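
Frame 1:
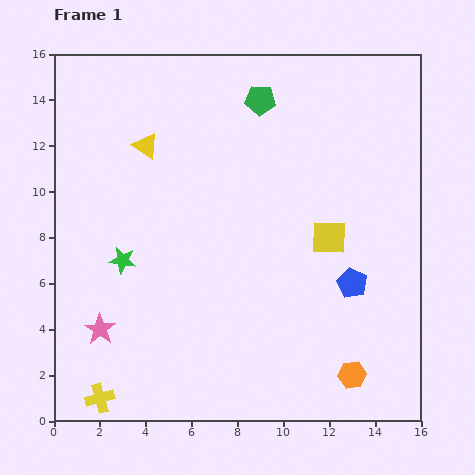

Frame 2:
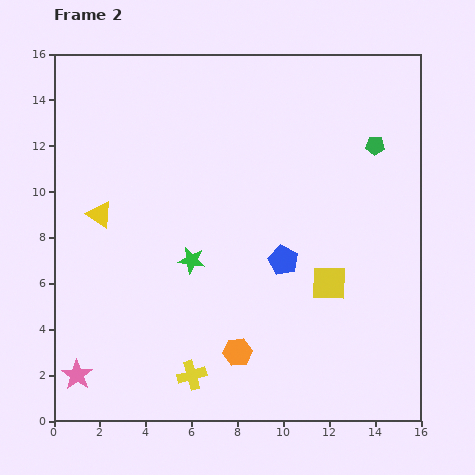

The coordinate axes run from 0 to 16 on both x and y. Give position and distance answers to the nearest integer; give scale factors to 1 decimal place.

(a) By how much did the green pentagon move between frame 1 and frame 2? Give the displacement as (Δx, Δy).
(5, -2)

The green pentagon was at (9, 14) in frame 1 and (14, 12) in frame 2.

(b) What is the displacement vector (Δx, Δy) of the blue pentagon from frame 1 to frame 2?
(-3, 1)

The blue pentagon was at (13, 6) in frame 1 and (10, 7) in frame 2.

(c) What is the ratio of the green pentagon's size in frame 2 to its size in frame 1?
0.6×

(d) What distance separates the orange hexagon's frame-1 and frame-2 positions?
5

The orange hexagon moved from (13, 2) to (8, 3), a distance of √(5² + 1²) ≈ 5.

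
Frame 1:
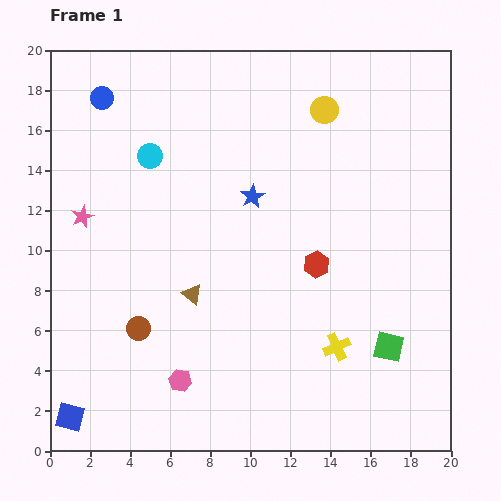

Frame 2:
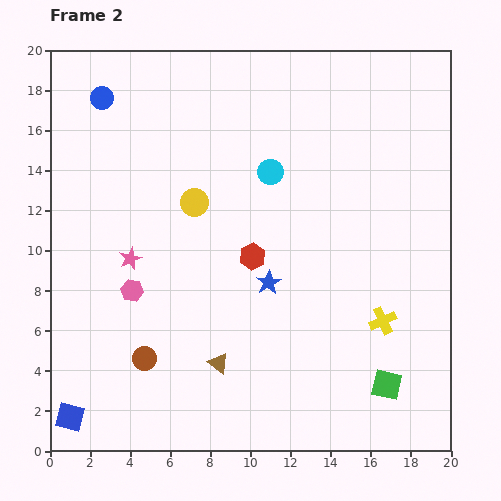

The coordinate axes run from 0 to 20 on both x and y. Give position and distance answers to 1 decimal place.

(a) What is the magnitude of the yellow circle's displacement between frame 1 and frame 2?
8.0

The yellow circle moved from (13.7, 17.0) to (7.2, 12.4), a distance of √(6.5² + 4.6²) ≈ 8.0.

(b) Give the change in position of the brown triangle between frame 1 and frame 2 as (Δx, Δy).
(1.3, -3.4)

The brown triangle was at (7.1, 7.8) in frame 1 and (8.4, 4.4) in frame 2.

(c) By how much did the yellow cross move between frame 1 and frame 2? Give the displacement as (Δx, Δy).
(2.3, 1.3)

The yellow cross was at (14.3, 5.2) in frame 1 and (16.6, 6.5) in frame 2.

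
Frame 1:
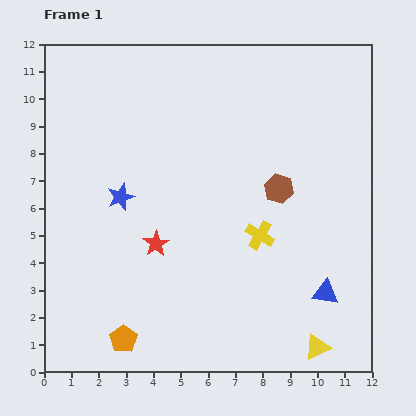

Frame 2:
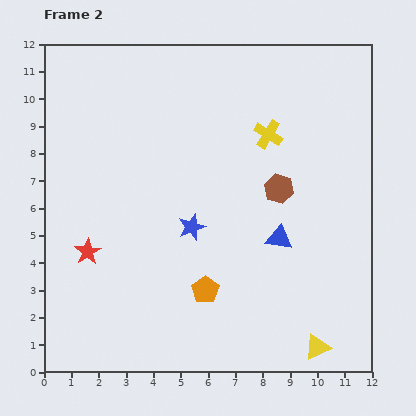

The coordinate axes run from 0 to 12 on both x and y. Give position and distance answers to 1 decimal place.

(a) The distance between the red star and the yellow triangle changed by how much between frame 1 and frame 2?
+2.1

Distance in frame 1: 7.0. Distance in frame 2: 9.1.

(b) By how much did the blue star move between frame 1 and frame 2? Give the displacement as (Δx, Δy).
(2.6, -1.1)

The blue star was at (2.8, 6.4) in frame 1 and (5.4, 5.3) in frame 2.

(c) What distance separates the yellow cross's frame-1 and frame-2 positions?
3.7

The yellow cross moved from (7.9, 5.0) to (8.2, 8.7), a distance of √(0.3² + 3.7²) ≈ 3.7.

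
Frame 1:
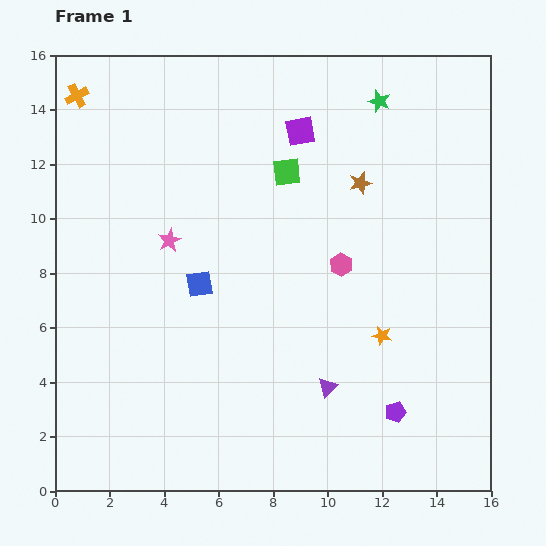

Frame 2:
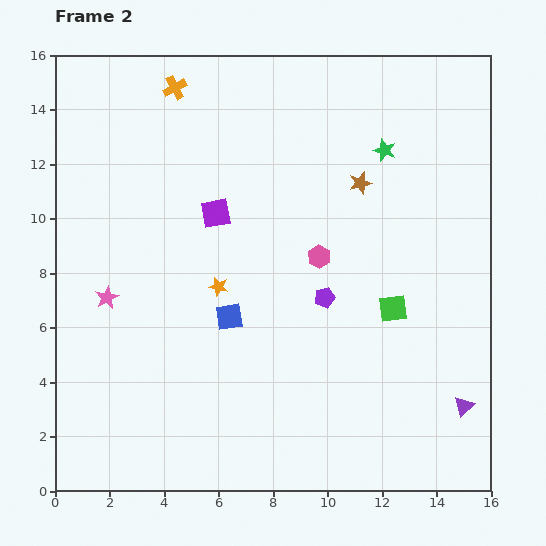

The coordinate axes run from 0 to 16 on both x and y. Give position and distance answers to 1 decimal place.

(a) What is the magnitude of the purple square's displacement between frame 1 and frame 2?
4.3

The purple square moved from (9.0, 13.2) to (5.9, 10.2), a distance of √(3.1² + 3.0²) ≈ 4.3.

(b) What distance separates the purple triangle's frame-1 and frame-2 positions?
5.0

The purple triangle moved from (10.0, 3.8) to (15.0, 3.1), a distance of √(5.0² + 0.7²) ≈ 5.0.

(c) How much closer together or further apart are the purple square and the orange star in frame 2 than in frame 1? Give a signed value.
-5.4

Distance in frame 1: 8.1. Distance in frame 2: 2.7.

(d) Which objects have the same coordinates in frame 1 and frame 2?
the brown star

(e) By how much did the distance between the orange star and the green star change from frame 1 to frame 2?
-0.7

Distance in frame 1: 8.6. Distance in frame 2: 7.9.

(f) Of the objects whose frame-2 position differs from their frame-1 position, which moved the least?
the pink hexagon

(moved 0.9)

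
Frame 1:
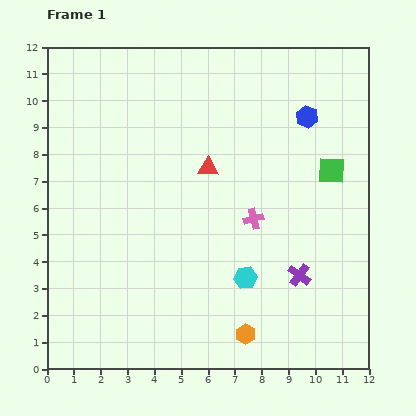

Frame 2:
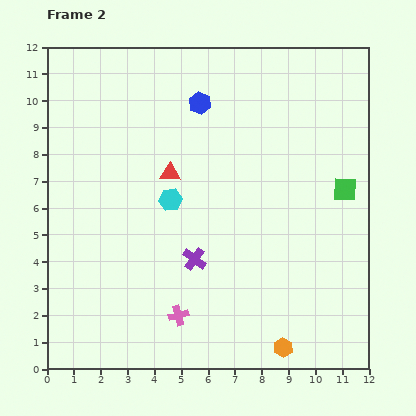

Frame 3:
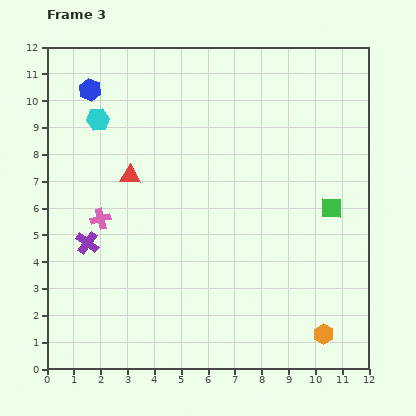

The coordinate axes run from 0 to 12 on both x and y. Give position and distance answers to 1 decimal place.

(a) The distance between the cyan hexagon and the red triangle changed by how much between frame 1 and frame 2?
-3.3

Distance in frame 1: 4.3. Distance in frame 2: 1.0.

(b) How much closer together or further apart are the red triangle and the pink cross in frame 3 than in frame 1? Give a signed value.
-0.6

Distance in frame 1: 2.5. Distance in frame 3: 1.9.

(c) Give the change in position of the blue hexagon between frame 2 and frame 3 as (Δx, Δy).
(-4.1, 0.5)

The blue hexagon was at (5.7, 9.9) in frame 2 and (1.6, 10.4) in frame 3.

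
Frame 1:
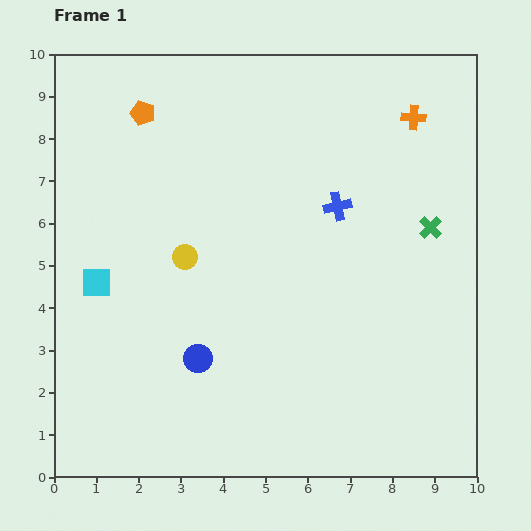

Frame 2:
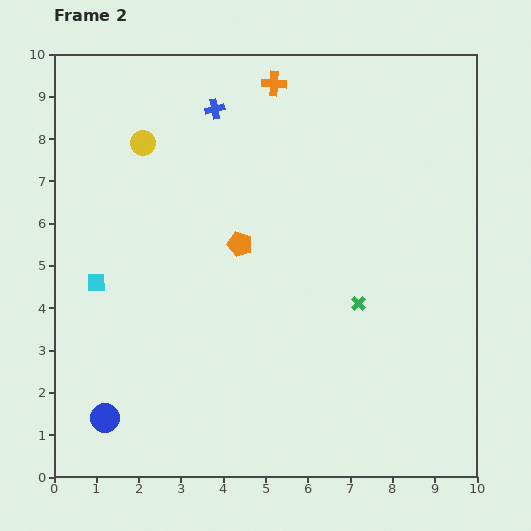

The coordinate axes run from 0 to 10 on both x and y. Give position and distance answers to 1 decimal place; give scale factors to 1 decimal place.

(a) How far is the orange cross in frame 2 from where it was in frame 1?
3.4

The orange cross moved from (8.5, 8.5) to (5.2, 9.3), a distance of √(3.3² + 0.8²) ≈ 3.4.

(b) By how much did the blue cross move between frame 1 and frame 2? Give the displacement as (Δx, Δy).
(-2.9, 2.3)

The blue cross was at (6.7, 6.4) in frame 1 and (3.8, 8.7) in frame 2.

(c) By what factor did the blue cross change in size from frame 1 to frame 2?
0.7×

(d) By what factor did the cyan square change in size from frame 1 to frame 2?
0.6×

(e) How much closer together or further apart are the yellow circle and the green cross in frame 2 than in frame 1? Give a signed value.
+0.6

Distance in frame 1: 5.8. Distance in frame 2: 6.4.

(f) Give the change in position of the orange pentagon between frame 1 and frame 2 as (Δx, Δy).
(2.3, -3.1)

The orange pentagon was at (2.1, 8.6) in frame 1 and (4.4, 5.5) in frame 2.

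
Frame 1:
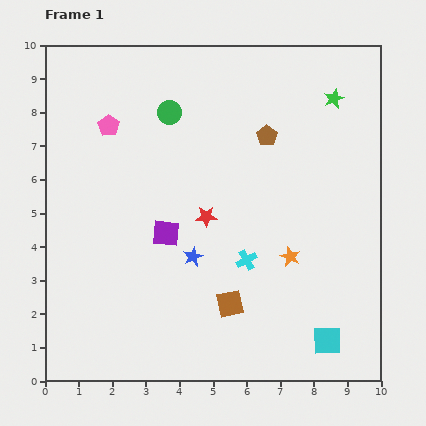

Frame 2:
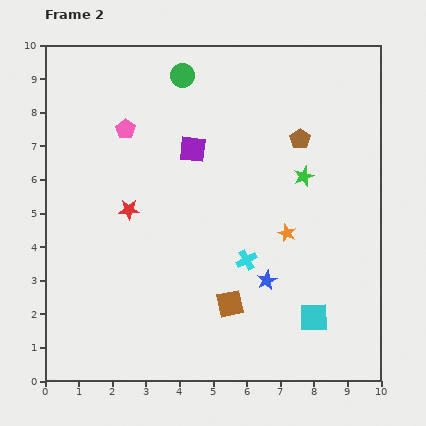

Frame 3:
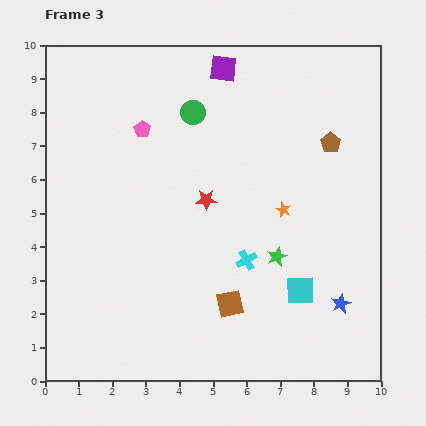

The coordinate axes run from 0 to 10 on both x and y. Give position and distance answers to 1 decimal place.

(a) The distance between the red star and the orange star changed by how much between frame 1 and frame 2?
+2.0

Distance in frame 1: 2.8. Distance in frame 2: 4.8.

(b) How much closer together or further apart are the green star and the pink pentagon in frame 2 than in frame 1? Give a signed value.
-1.2

Distance in frame 1: 6.7. Distance in frame 2: 5.5.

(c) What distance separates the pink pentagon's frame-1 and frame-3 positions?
1.0

The pink pentagon moved from (1.9, 7.6) to (2.9, 7.5), a distance of √(1.0² + 0.1²) ≈ 1.0.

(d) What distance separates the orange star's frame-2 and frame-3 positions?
0.7

The orange star moved from (7.2, 4.4) to (7.1, 5.1), a distance of √(0.1² + 0.7²) ≈ 0.7.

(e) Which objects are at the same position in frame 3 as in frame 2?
the brown square, the cyan cross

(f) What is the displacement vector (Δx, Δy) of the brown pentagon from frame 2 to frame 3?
(0.9, -0.1)

The brown pentagon was at (7.6, 7.2) in frame 2 and (8.5, 7.1) in frame 3.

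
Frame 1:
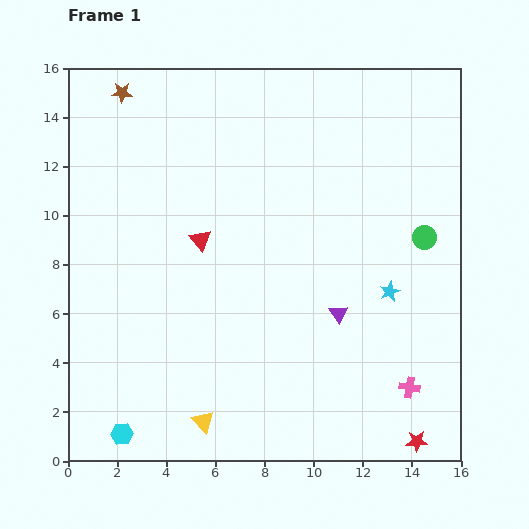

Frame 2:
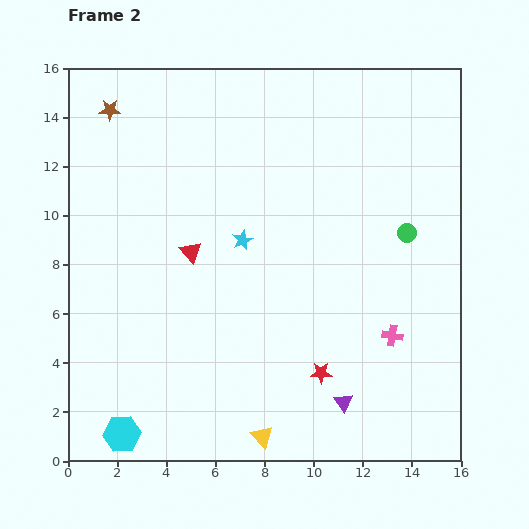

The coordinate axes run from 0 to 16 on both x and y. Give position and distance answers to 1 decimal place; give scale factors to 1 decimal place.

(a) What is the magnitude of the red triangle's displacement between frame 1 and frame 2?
0.6

The red triangle moved from (5.4, 9.0) to (5.0, 8.5), a distance of √(0.4² + 0.5²) ≈ 0.6.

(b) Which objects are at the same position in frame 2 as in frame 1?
the cyan hexagon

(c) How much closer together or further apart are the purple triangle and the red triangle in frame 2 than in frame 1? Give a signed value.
+2.3

Distance in frame 1: 6.4. Distance in frame 2: 8.7.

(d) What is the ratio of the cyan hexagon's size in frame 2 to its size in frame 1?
1.7×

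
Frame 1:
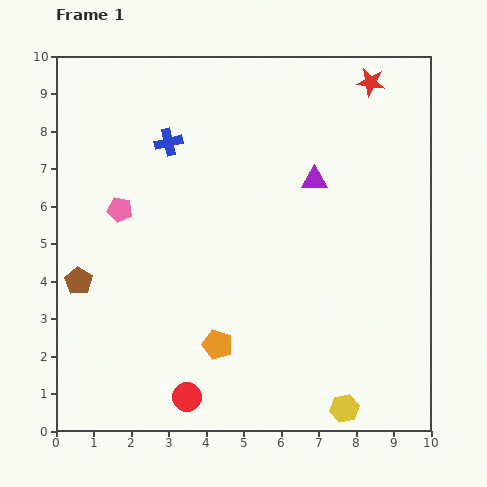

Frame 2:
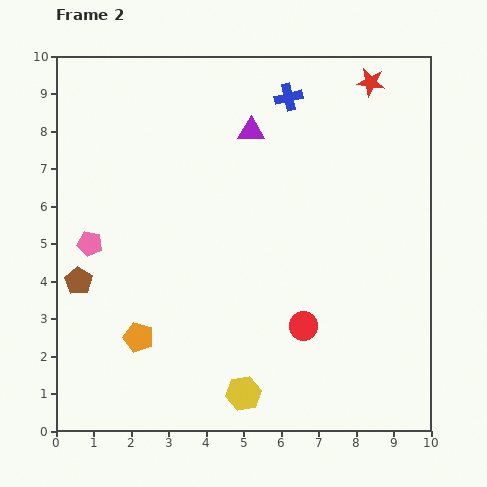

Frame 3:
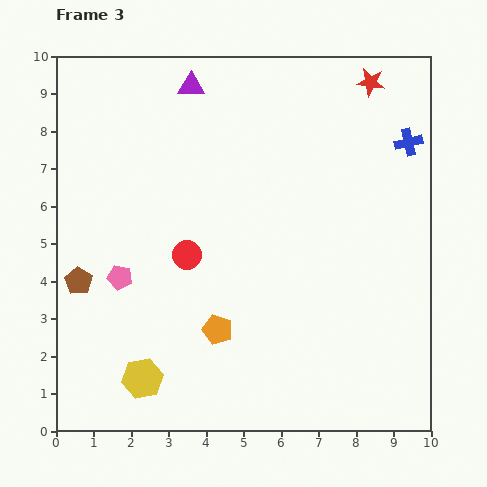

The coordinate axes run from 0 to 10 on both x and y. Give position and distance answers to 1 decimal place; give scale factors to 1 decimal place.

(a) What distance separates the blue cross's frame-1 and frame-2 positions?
3.4

The blue cross moved from (3.0, 7.7) to (6.2, 8.9), a distance of √(3.2² + 1.2²) ≈ 3.4.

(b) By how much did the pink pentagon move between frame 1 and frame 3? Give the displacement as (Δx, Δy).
(0.0, -1.8)

The pink pentagon was at (1.7, 5.9) in frame 1 and (1.7, 4.1) in frame 3.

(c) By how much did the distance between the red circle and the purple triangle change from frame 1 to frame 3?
-2.2

Distance in frame 1: 6.7. Distance in frame 3: 4.5.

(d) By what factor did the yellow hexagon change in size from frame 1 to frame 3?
1.4×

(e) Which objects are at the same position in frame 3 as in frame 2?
the brown pentagon, the red star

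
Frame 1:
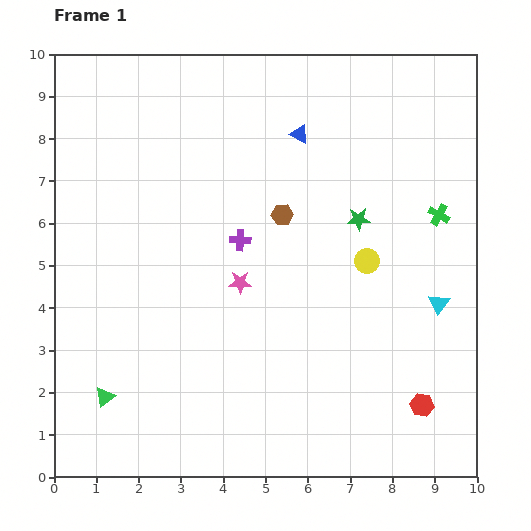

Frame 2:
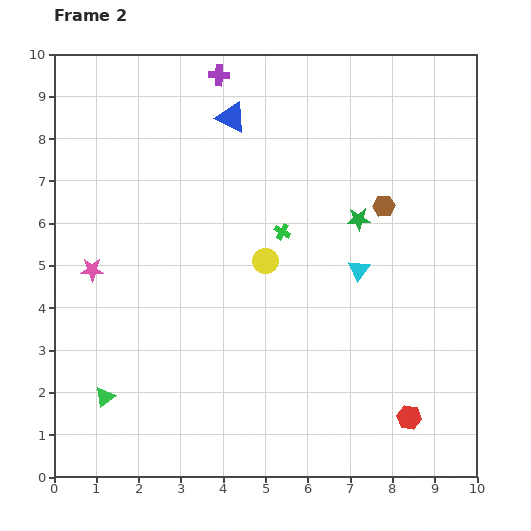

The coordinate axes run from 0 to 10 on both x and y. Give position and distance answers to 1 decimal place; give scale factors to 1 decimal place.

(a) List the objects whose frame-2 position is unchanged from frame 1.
the green triangle, the green star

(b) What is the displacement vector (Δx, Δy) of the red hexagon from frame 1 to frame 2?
(-0.3, -0.3)

The red hexagon was at (8.7, 1.7) in frame 1 and (8.4, 1.4) in frame 2.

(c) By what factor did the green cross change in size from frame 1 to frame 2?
0.7×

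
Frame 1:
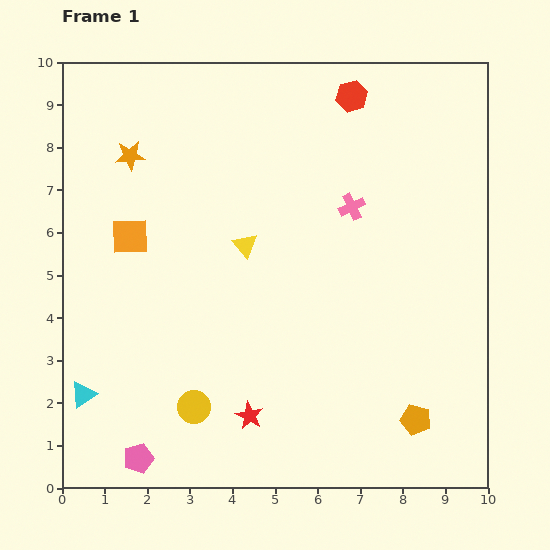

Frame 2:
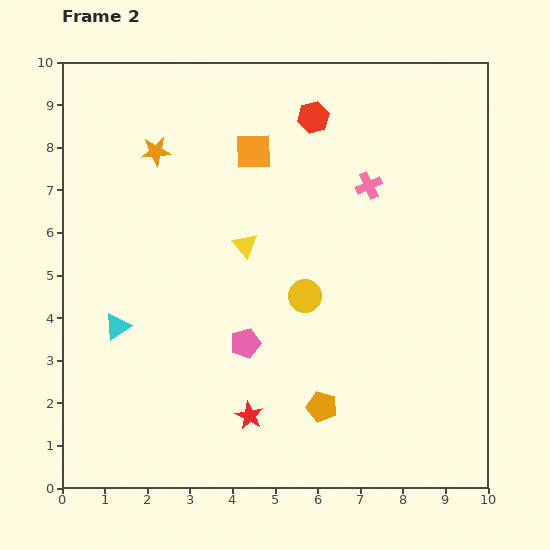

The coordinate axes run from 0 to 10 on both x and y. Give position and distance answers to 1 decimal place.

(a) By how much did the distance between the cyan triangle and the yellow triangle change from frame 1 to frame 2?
-1.6

Distance in frame 1: 5.2. Distance in frame 2: 3.6.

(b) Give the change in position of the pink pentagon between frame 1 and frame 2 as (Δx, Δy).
(2.5, 2.7)

The pink pentagon was at (1.8, 0.7) in frame 1 and (4.3, 3.4) in frame 2.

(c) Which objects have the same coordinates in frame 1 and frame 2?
the red star, the yellow triangle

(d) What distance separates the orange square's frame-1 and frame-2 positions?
3.5

The orange square moved from (1.6, 5.9) to (4.5, 7.9), a distance of √(2.9² + 2.0²) ≈ 3.5.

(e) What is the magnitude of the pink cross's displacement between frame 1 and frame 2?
0.6

The pink cross moved from (6.8, 6.6) to (7.2, 7.1), a distance of √(0.4² + 0.5²) ≈ 0.6.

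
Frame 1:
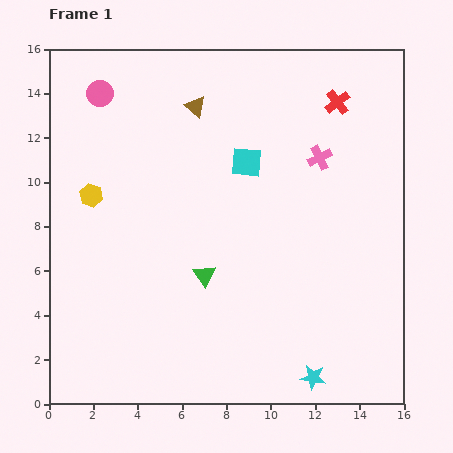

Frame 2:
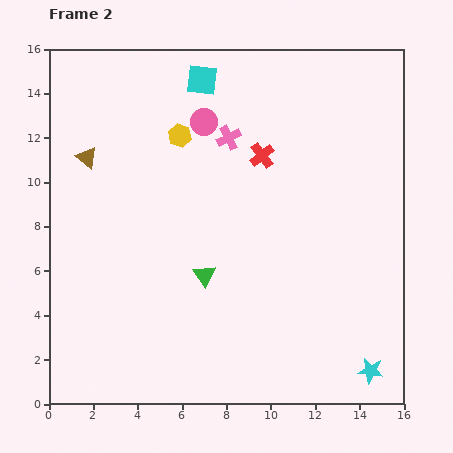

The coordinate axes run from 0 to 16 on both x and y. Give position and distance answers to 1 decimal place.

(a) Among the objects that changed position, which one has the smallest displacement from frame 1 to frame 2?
the cyan star

(moved 2.6)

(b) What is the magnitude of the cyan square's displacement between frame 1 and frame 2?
4.2

The cyan square moved from (8.9, 10.9) to (6.9, 14.6), a distance of √(2.0² + 3.7²) ≈ 4.2.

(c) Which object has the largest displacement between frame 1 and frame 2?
the brown triangle

(moved 5.4; next 4.9)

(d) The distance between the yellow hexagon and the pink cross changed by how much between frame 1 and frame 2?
-8.2

Distance in frame 1: 10.4. Distance in frame 2: 2.2.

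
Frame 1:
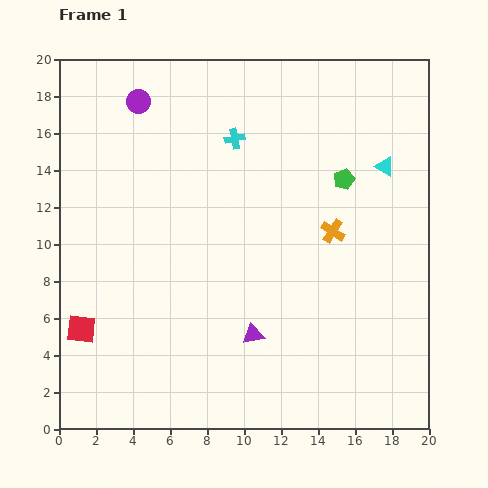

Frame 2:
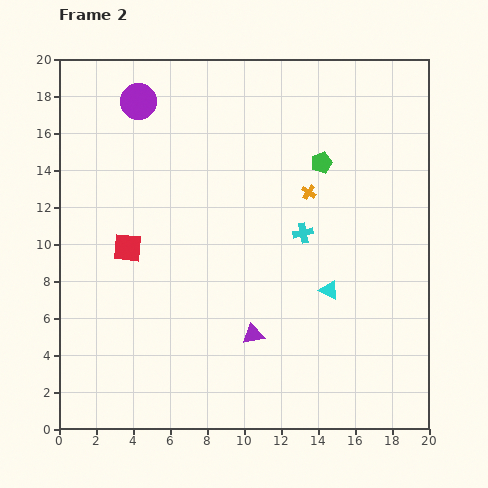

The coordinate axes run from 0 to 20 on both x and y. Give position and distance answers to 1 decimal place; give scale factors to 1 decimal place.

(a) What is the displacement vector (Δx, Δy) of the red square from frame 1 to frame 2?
(2.5, 4.4)

The red square was at (1.2, 5.4) in frame 1 and (3.7, 9.8) in frame 2.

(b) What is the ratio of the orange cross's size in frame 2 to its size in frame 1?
0.6×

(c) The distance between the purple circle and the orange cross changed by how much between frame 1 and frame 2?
-2.2

Distance in frame 1: 12.6. Distance in frame 2: 10.4.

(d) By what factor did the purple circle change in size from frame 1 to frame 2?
1.6×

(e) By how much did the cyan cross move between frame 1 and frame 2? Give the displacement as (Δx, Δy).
(3.7, -5.1)

The cyan cross was at (9.5, 15.7) in frame 1 and (13.2, 10.6) in frame 2.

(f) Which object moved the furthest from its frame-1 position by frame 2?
the cyan triangle

(moved 7.3; next 6.3)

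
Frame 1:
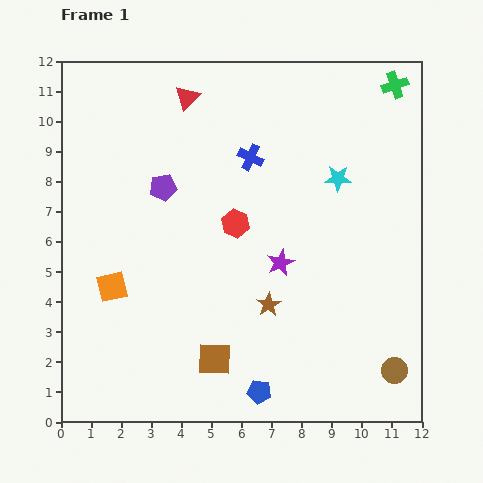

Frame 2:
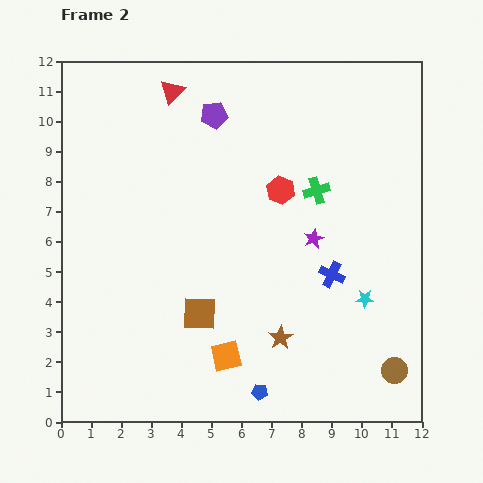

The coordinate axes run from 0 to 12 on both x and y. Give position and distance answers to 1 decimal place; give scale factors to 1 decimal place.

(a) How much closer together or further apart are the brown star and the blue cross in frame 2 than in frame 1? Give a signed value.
-2.2

Distance in frame 1: 4.9. Distance in frame 2: 2.7.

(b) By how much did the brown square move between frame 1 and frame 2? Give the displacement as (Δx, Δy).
(-0.5, 1.5)

The brown square was at (5.1, 2.1) in frame 1 and (4.6, 3.6) in frame 2.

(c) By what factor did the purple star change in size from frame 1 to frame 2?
0.7×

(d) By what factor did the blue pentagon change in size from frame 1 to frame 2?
0.7×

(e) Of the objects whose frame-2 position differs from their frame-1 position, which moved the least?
the red triangle

(moved 0.5)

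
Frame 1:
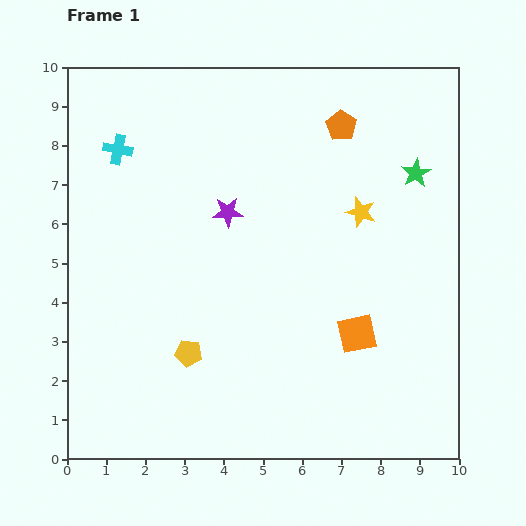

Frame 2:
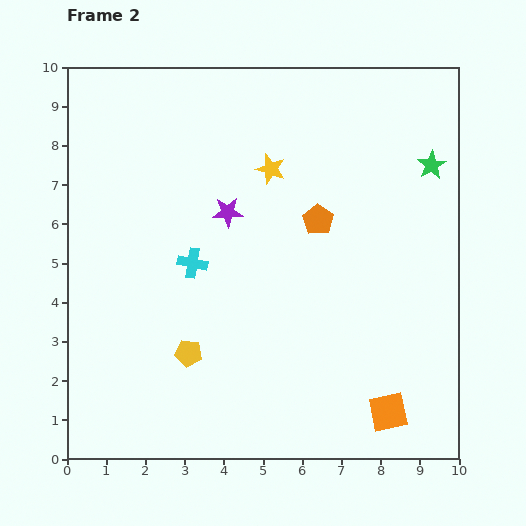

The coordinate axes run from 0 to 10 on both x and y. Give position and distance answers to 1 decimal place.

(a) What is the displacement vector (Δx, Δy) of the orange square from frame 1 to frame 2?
(0.8, -2.0)

The orange square was at (7.4, 3.2) in frame 1 and (8.2, 1.2) in frame 2.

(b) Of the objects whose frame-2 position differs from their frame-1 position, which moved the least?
the green star

(moved 0.4)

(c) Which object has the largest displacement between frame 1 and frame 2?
the cyan cross

(moved 3.5; next 2.5)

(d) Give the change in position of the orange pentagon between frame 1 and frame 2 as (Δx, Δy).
(-0.6, -2.4)

The orange pentagon was at (7.0, 8.5) in frame 1 and (6.4, 6.1) in frame 2.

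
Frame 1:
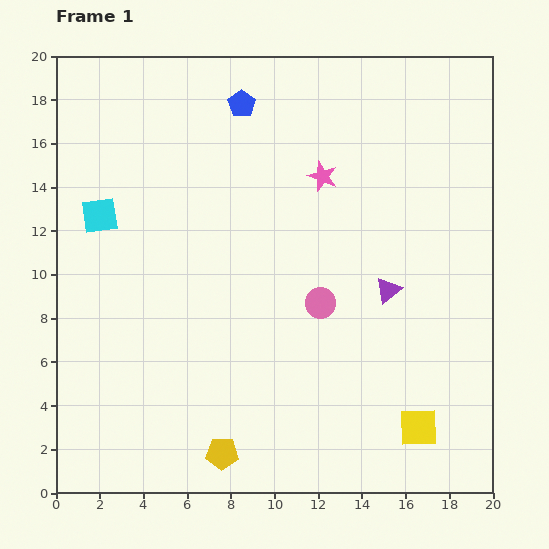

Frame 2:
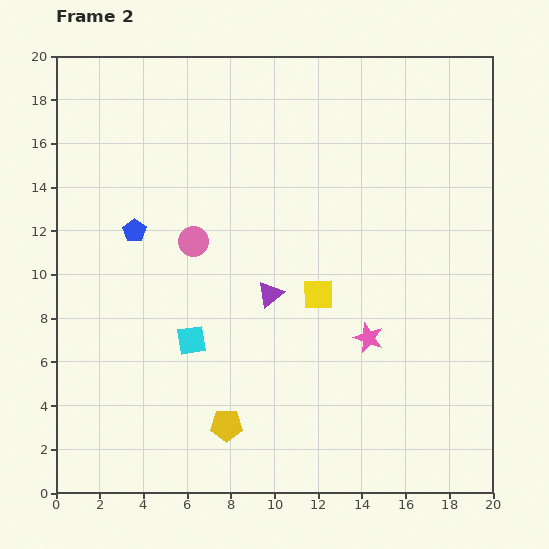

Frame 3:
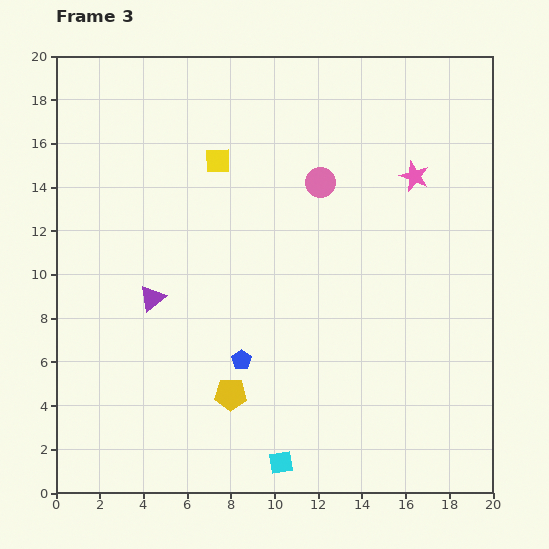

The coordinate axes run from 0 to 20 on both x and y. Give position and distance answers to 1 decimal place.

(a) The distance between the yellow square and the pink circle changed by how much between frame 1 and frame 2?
-1.1

Distance in frame 1: 7.3. Distance in frame 2: 6.2.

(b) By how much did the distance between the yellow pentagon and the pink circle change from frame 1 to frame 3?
+2.3

Distance in frame 1: 8.2. Distance in frame 3: 10.5.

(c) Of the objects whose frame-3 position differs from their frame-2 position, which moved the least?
the yellow pentagon

(moved 1.4)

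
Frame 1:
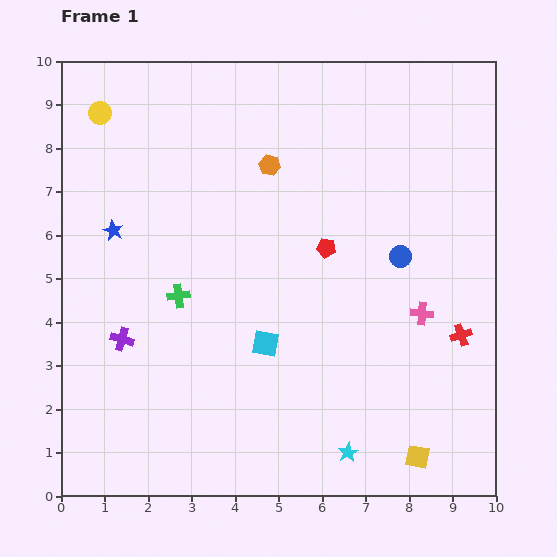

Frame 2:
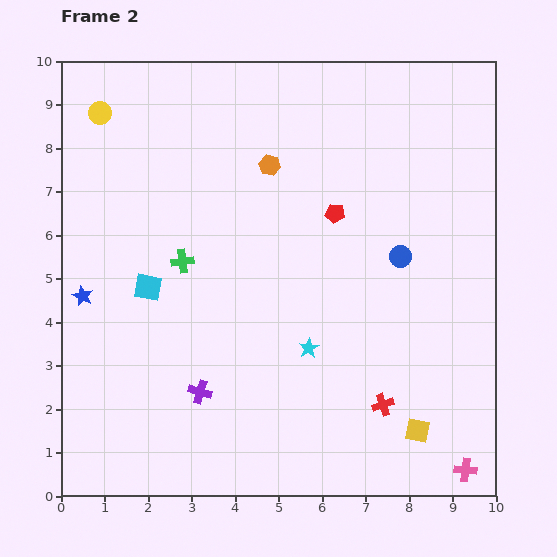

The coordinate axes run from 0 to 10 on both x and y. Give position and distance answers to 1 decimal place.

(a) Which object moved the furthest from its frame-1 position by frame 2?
the pink cross

(moved 3.7; next 3.0)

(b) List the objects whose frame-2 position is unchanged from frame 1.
the blue circle, the orange hexagon, the yellow circle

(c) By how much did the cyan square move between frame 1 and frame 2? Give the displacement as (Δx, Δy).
(-2.7, 1.3)

The cyan square was at (4.7, 3.5) in frame 1 and (2.0, 4.8) in frame 2.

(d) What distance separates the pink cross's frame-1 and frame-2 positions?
3.7

The pink cross moved from (8.3, 4.2) to (9.3, 0.6), a distance of √(1.0² + 3.6²) ≈ 3.7.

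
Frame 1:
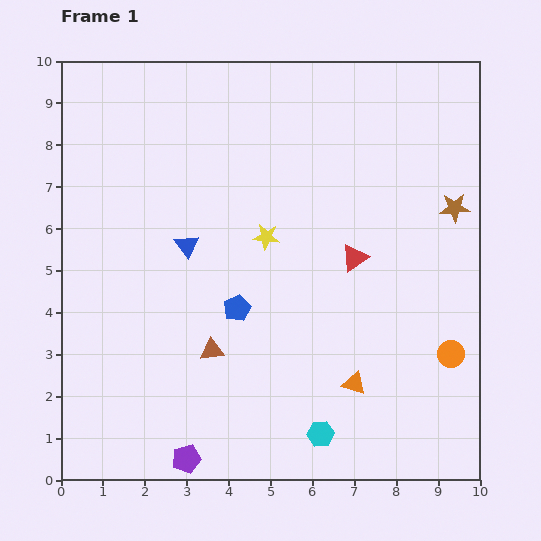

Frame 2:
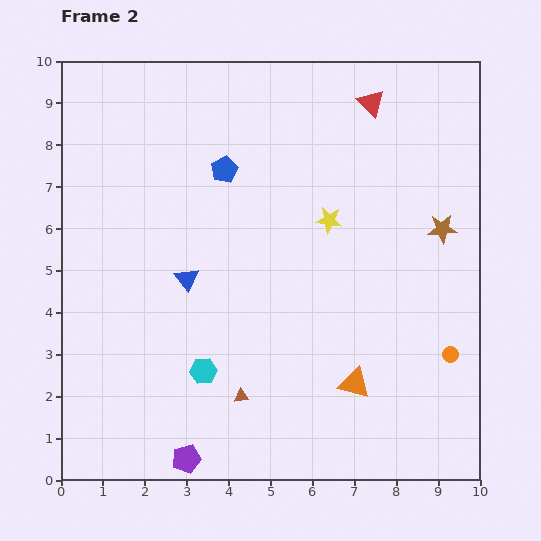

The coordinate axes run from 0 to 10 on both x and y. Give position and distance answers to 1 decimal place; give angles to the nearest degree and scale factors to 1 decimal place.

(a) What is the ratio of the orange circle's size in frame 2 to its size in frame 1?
0.6×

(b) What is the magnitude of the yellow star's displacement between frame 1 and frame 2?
1.6

The yellow star moved from (4.9, 5.8) to (6.4, 6.2), a distance of √(1.5² + 0.4²) ≈ 1.6.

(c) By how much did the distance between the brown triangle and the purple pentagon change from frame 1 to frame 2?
-0.7

Distance in frame 1: 2.7. Distance in frame 2: 2.0.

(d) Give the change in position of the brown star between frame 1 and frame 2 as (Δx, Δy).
(-0.3, -0.5)

The brown star was at (9.4, 6.5) in frame 1 and (9.1, 6.0) in frame 2.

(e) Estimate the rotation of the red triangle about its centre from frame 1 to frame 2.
40° counter-clockwise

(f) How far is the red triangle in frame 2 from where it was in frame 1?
3.7

The red triangle moved from (7.0, 5.3) to (7.4, 9.0), a distance of √(0.4² + 3.7²) ≈ 3.7.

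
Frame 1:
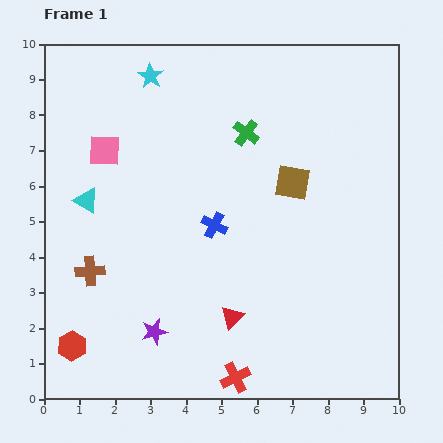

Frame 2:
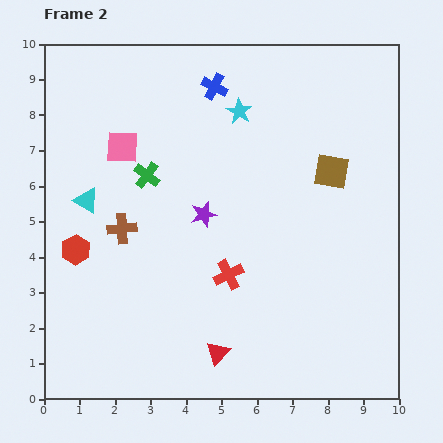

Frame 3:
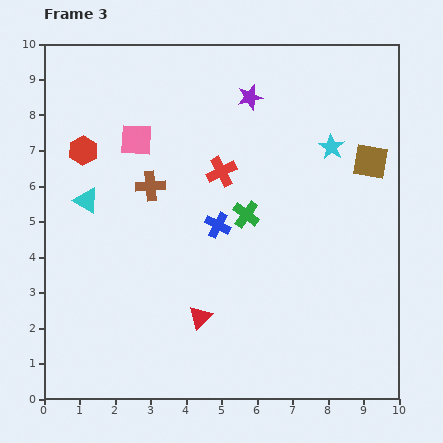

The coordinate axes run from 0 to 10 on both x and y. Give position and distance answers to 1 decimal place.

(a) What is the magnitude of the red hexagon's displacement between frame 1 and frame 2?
2.7

The red hexagon moved from (0.8, 1.5) to (0.9, 4.2), a distance of √(0.1² + 2.7²) ≈ 2.7.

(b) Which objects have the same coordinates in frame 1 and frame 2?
the cyan triangle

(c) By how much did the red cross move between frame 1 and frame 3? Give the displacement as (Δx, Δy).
(-0.4, 5.8)

The red cross was at (5.4, 0.6) in frame 1 and (5.0, 6.4) in frame 3.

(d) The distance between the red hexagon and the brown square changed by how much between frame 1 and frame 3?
+0.4

Distance in frame 1: 7.7. Distance in frame 3: 8.1.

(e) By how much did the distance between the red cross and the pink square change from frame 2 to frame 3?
-2.1

Distance in frame 2: 4.7. Distance in frame 3: 2.6.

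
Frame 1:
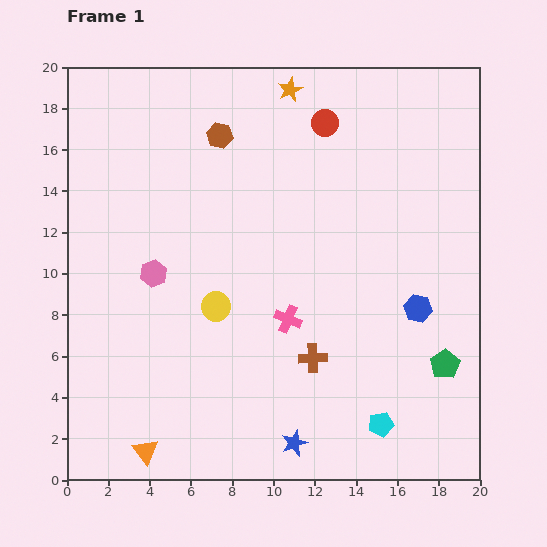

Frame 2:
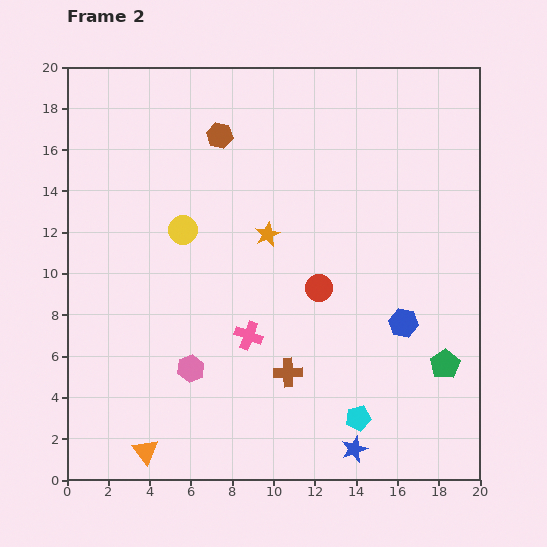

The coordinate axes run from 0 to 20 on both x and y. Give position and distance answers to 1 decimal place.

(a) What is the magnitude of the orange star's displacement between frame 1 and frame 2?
7.1

The orange star moved from (10.8, 18.9) to (9.7, 11.9), a distance of √(1.1² + 7.0²) ≈ 7.1.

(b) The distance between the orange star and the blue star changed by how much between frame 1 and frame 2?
-5.9

Distance in frame 1: 17.1. Distance in frame 2: 11.2.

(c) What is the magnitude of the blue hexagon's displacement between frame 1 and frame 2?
1.0

The blue hexagon moved from (17.0, 8.3) to (16.3, 7.6), a distance of √(0.7² + 0.7²) ≈ 1.0.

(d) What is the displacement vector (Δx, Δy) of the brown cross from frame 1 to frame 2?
(-1.2, -0.7)

The brown cross was at (11.9, 5.9) in frame 1 and (10.7, 5.2) in frame 2.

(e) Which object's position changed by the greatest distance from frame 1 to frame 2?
the red circle

(moved 8.0; next 7.1)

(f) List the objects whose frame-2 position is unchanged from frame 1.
the orange triangle, the green pentagon, the brown hexagon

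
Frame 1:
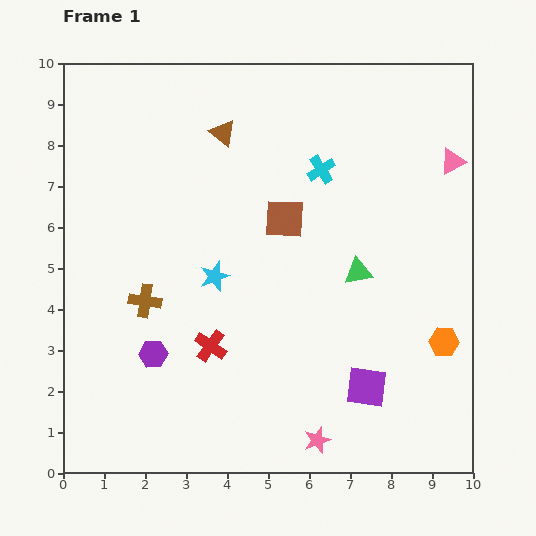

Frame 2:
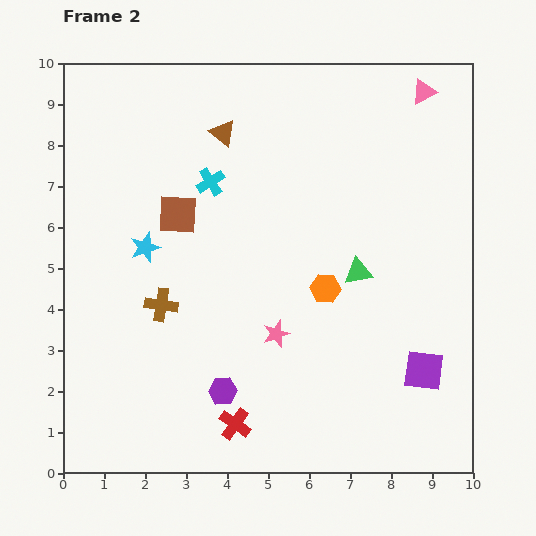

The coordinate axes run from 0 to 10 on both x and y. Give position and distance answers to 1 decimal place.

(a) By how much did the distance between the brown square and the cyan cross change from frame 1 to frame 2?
-0.4

Distance in frame 1: 1.5. Distance in frame 2: 1.1.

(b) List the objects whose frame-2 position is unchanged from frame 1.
the brown triangle, the green triangle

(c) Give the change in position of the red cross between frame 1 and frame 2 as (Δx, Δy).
(0.6, -1.9)

The red cross was at (3.6, 3.1) in frame 1 and (4.2, 1.2) in frame 2.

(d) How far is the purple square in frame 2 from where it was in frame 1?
1.5

The purple square moved from (7.4, 2.1) to (8.8, 2.5), a distance of √(1.4² + 0.4²) ≈ 1.5.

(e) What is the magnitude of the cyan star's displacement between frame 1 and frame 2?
1.8

The cyan star moved from (3.7, 4.8) to (2.0, 5.5), a distance of √(1.7² + 0.7²) ≈ 1.8.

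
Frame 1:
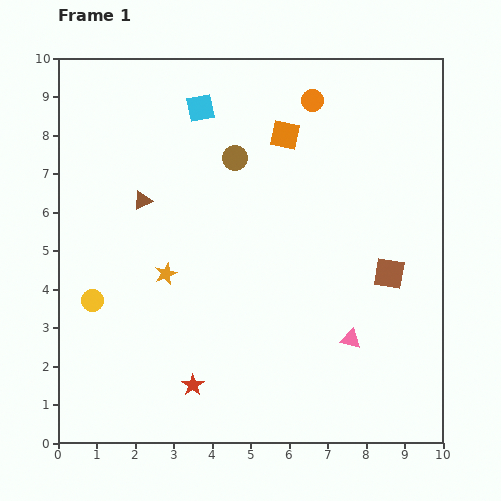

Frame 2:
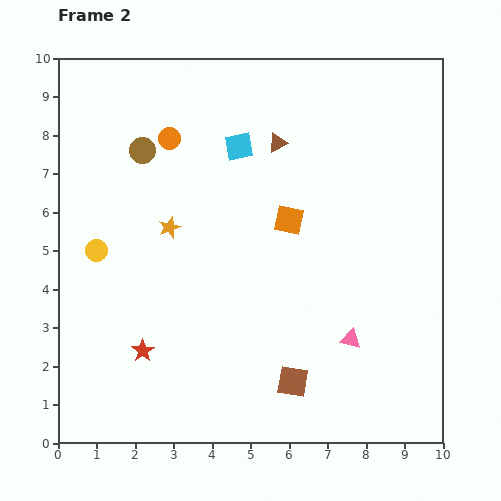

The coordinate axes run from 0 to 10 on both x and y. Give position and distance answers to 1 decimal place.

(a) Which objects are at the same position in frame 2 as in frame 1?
the pink triangle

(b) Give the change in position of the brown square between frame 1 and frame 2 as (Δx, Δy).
(-2.5, -2.8)

The brown square was at (8.6, 4.4) in frame 1 and (6.1, 1.6) in frame 2.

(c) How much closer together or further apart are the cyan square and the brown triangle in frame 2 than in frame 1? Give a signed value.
-1.8

Distance in frame 1: 2.8. Distance in frame 2: 1.0.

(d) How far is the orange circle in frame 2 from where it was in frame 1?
3.8

The orange circle moved from (6.6, 8.9) to (2.9, 7.9), a distance of √(3.7² + 1.0²) ≈ 3.8.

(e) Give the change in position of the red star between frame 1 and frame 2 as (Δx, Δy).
(-1.3, 0.9)

The red star was at (3.5, 1.5) in frame 1 and (2.2, 2.4) in frame 2.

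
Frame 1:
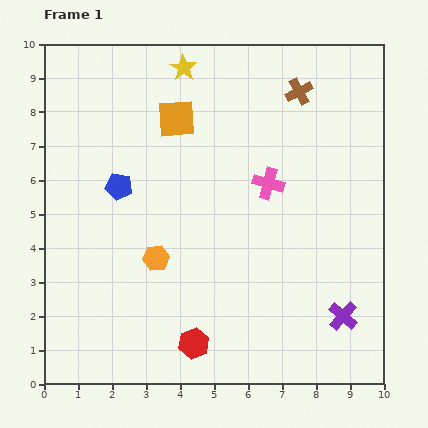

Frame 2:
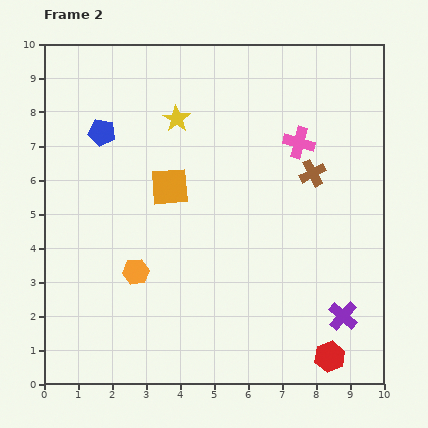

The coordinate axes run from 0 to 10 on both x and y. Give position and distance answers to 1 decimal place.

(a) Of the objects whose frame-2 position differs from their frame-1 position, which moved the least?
the orange hexagon

(moved 0.7)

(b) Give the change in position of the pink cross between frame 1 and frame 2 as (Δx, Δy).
(0.9, 1.2)

The pink cross was at (6.6, 5.9) in frame 1 and (7.5, 7.1) in frame 2.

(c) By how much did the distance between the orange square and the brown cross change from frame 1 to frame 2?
+0.5

Distance in frame 1: 3.7. Distance in frame 2: 4.2.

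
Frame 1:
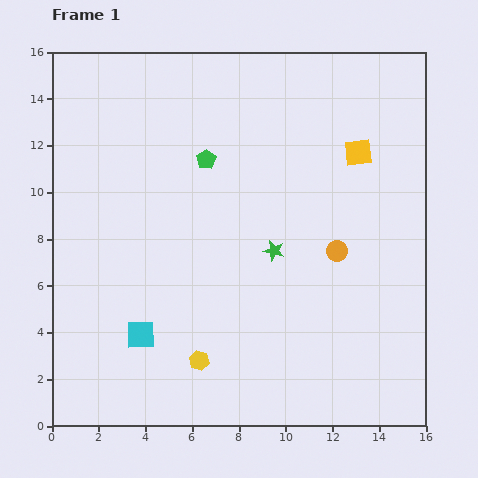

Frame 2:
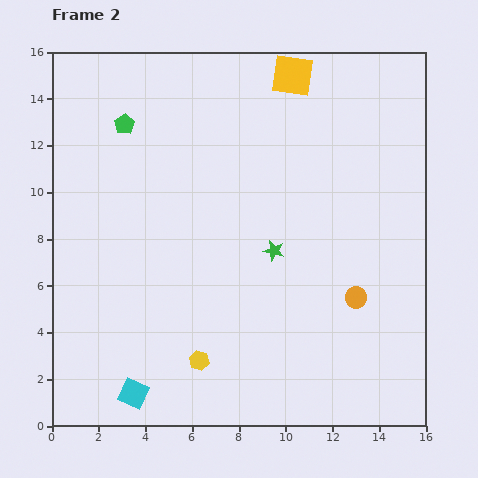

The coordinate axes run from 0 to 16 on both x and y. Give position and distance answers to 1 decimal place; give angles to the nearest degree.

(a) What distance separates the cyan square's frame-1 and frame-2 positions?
2.5

The cyan square moved from (3.8, 3.9) to (3.5, 1.4), a distance of √(0.3² + 2.5²) ≈ 2.5.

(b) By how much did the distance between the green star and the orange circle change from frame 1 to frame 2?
+1.3

Distance in frame 1: 2.7. Distance in frame 2: 4.0.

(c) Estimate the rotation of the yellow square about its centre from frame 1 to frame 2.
15° clockwise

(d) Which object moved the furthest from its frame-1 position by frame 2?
the yellow square

(moved 4.3; next 3.8)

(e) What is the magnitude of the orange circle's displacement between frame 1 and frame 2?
2.2

The orange circle moved from (12.2, 7.5) to (13.0, 5.5), a distance of √(0.8² + 2.0²) ≈ 2.2.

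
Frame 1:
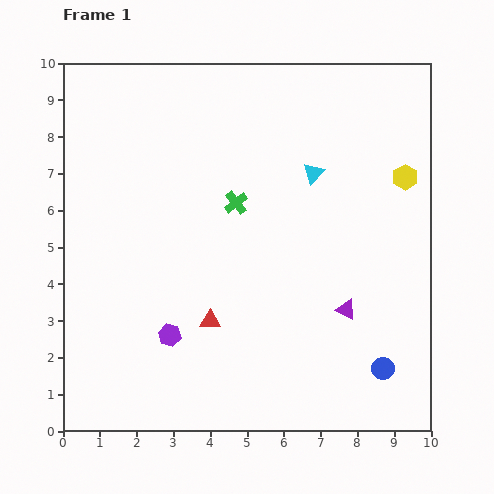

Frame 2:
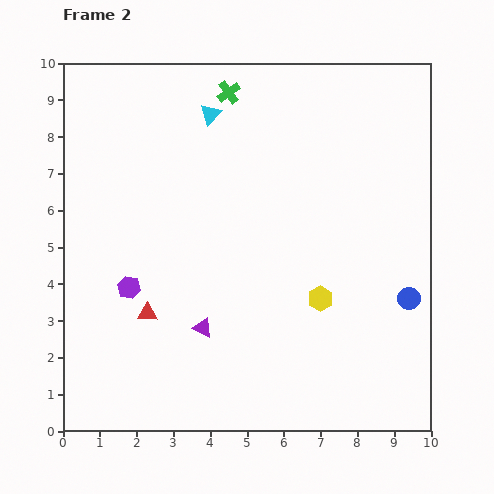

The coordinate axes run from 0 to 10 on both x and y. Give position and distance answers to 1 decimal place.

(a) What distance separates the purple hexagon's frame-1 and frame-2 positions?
1.7

The purple hexagon moved from (2.9, 2.6) to (1.8, 3.9), a distance of √(1.1² + 1.3²) ≈ 1.7.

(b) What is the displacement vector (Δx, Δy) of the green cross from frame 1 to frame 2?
(-0.2, 3.0)

The green cross was at (4.7, 6.2) in frame 1 and (4.5, 9.2) in frame 2.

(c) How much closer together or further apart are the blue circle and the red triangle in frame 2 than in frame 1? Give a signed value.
+2.2

Distance in frame 1: 4.9. Distance in frame 2: 7.1.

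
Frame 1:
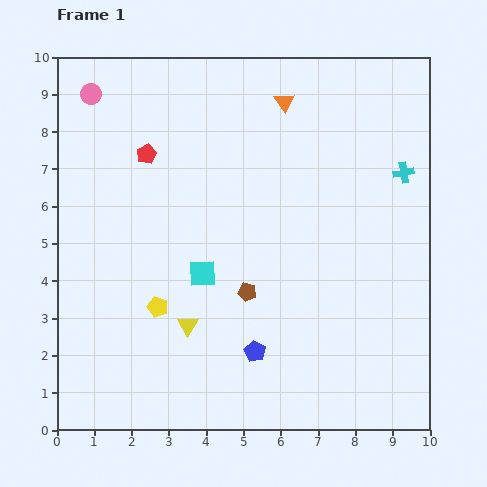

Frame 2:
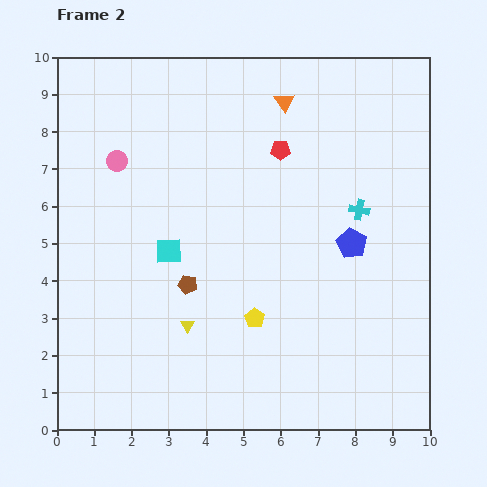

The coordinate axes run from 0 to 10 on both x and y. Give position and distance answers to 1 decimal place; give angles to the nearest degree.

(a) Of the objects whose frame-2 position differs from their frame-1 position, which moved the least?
the cyan square

(moved 1.1)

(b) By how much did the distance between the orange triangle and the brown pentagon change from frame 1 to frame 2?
+0.3

Distance in frame 1: 5.2. Distance in frame 2: 5.5.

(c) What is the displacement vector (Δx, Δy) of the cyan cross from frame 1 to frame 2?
(-1.2, -1.0)

The cyan cross was at (9.3, 6.9) in frame 1 and (8.1, 5.9) in frame 2.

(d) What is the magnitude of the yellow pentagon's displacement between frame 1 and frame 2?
2.6

The yellow pentagon moved from (2.7, 3.3) to (5.3, 3.0), a distance of √(2.6² + 0.3²) ≈ 2.6.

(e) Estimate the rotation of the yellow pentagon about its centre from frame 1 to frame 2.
17° clockwise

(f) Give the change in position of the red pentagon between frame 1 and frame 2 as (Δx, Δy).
(3.6, 0.1)

The red pentagon was at (2.4, 7.4) in frame 1 and (6.0, 7.5) in frame 2.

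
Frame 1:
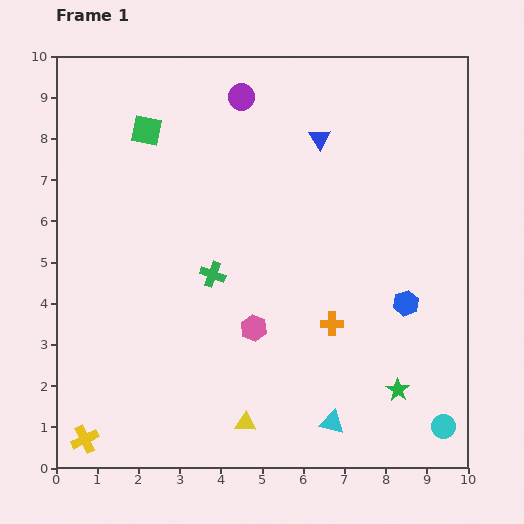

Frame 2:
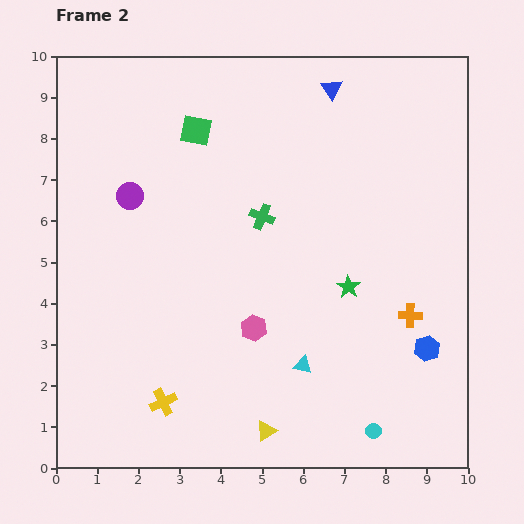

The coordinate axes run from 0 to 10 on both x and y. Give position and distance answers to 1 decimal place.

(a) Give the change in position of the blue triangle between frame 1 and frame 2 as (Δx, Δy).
(0.3, 1.2)

The blue triangle was at (6.4, 8.0) in frame 1 and (6.7, 9.2) in frame 2.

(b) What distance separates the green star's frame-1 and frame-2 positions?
2.8

The green star moved from (8.3, 1.9) to (7.1, 4.4), a distance of √(1.2² + 2.5²) ≈ 2.8.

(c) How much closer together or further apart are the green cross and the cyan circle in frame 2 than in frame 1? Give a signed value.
-0.8

Distance in frame 1: 6.7. Distance in frame 2: 5.9.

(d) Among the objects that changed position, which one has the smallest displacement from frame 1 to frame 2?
the yellow triangle

(moved 0.5)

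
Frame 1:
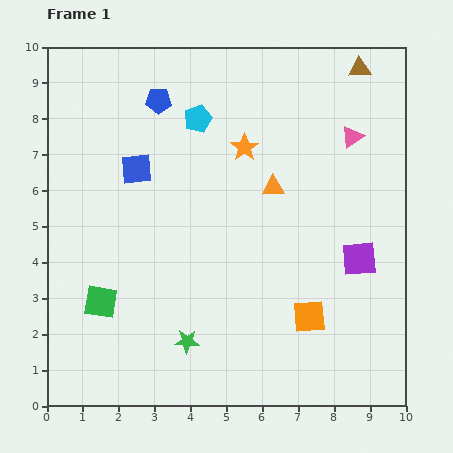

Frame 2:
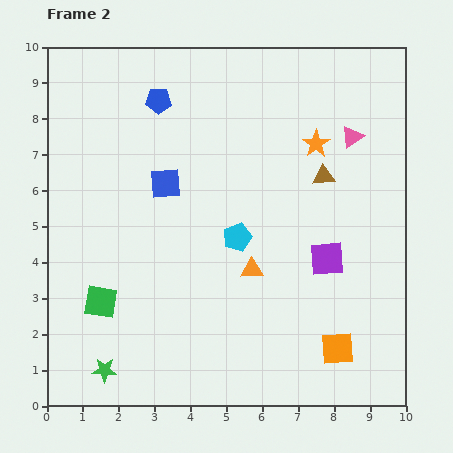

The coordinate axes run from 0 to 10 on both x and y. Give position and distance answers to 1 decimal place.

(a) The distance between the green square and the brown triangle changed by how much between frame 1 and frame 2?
-2.6

Distance in frame 1: 9.7. Distance in frame 2: 7.1.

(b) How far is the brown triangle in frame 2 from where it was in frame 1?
3.2

The brown triangle moved from (8.7, 9.4) to (7.7, 6.4), a distance of √(1.0² + 3.0²) ≈ 3.2.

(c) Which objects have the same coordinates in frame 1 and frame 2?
the green square, the pink triangle, the blue pentagon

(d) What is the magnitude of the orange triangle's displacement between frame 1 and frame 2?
2.4

The orange triangle moved from (6.3, 6.1) to (5.7, 3.8), a distance of √(0.6² + 2.3²) ≈ 2.4.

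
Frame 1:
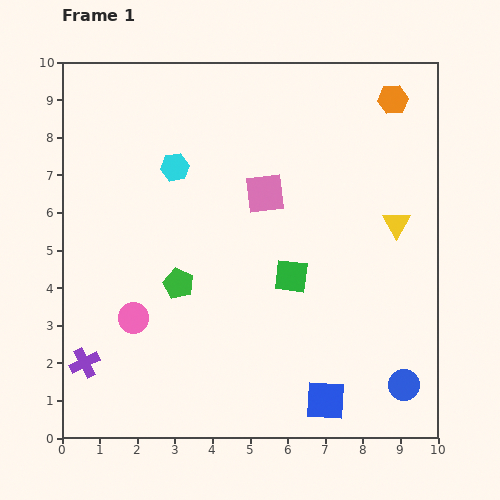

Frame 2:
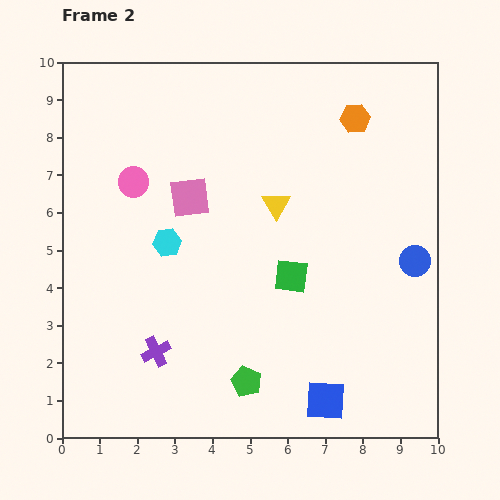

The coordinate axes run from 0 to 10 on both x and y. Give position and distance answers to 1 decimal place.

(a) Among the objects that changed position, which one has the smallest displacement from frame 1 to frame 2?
the orange hexagon

(moved 1.1)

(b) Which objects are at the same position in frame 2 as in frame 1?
the blue square, the green square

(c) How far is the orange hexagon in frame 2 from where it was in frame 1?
1.1

The orange hexagon moved from (8.8, 9.0) to (7.8, 8.5), a distance of √(1.0² + 0.5²) ≈ 1.1.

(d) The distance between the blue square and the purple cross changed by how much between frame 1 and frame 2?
-1.8

Distance in frame 1: 6.5. Distance in frame 2: 4.7.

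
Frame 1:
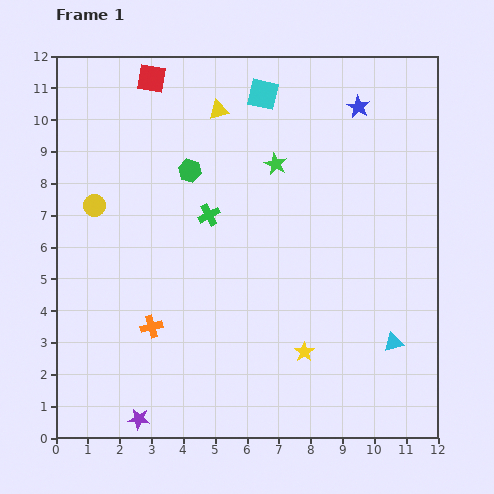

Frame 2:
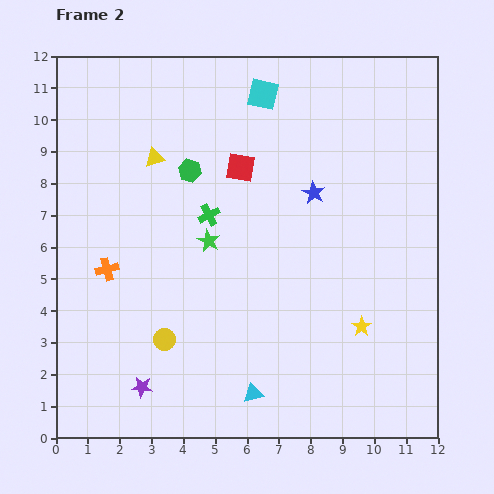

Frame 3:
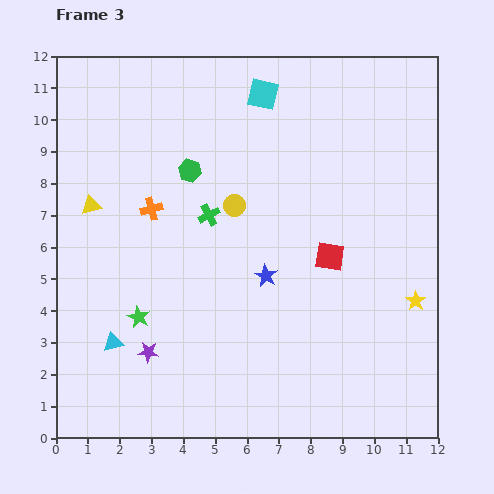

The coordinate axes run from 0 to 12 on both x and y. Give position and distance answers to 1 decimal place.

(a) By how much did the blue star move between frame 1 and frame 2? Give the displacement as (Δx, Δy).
(-1.4, -2.7)

The blue star was at (9.5, 10.4) in frame 1 and (8.1, 7.7) in frame 2.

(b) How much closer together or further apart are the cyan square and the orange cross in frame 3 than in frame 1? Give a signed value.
-3.1

Distance in frame 1: 8.1. Distance in frame 3: 5.0.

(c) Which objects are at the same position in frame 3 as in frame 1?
the cyan square, the green hexagon, the green cross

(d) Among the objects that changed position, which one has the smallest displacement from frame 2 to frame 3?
the purple star

(moved 1.1)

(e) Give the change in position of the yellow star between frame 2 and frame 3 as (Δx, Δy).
(1.7, 0.8)

The yellow star was at (9.6, 3.5) in frame 2 and (11.3, 4.3) in frame 3.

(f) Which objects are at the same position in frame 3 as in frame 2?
the cyan square, the green hexagon, the green cross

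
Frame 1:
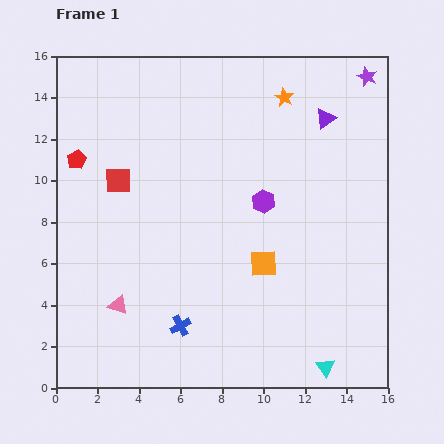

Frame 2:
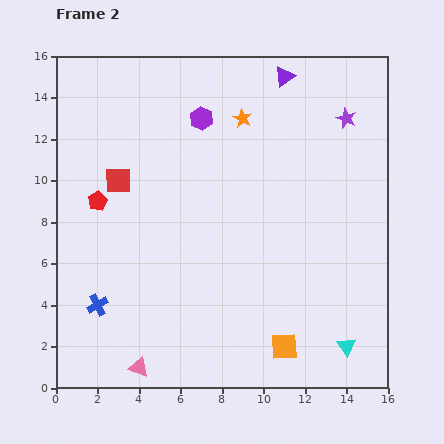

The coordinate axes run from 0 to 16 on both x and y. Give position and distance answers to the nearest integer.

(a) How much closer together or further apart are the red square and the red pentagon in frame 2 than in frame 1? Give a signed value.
-1

Distance in frame 1: 2. Distance in frame 2: 1.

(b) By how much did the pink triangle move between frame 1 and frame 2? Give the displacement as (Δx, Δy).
(1, -3)

The pink triangle was at (3, 4) in frame 1 and (4, 1) in frame 2.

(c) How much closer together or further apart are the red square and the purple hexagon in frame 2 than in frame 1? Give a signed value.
-2

Distance in frame 1: 7. Distance in frame 2: 5.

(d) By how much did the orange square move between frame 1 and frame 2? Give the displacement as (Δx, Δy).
(1, -4)

The orange square was at (10, 6) in frame 1 and (11, 2) in frame 2.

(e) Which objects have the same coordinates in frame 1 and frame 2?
the red square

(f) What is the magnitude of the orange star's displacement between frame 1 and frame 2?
2

The orange star moved from (11, 14) to (9, 13), a distance of √(2² + 1²) ≈ 2.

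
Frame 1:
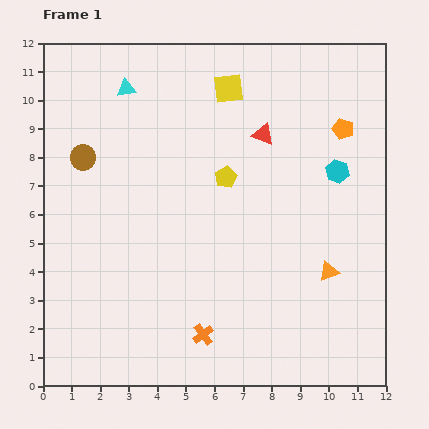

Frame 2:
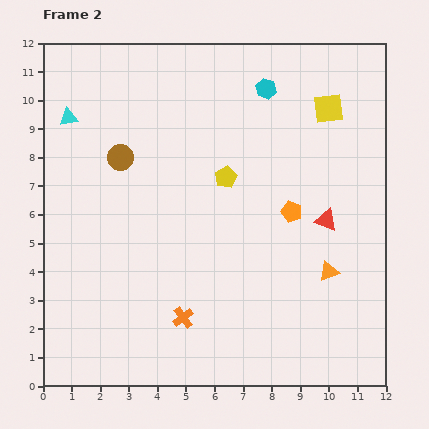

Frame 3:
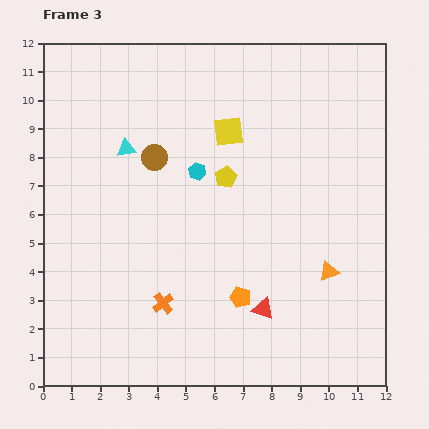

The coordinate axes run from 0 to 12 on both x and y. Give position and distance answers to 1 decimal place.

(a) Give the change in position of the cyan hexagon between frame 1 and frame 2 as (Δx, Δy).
(-2.5, 2.9)

The cyan hexagon was at (10.3, 7.5) in frame 1 and (7.8, 10.4) in frame 2.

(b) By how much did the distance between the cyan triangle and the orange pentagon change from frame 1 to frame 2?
+0.8

Distance in frame 1: 7.7. Distance in frame 2: 8.5.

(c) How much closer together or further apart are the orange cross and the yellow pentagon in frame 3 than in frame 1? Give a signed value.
-0.7

Distance in frame 1: 5.6. Distance in frame 3: 4.9.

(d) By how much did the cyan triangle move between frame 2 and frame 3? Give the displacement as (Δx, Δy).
(2.0, -1.1)

The cyan triangle was at (0.9, 9.4) in frame 2 and (2.9, 8.3) in frame 3.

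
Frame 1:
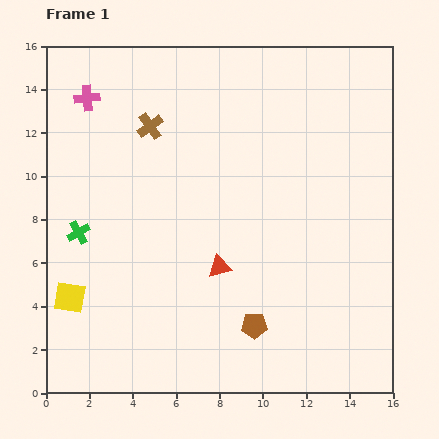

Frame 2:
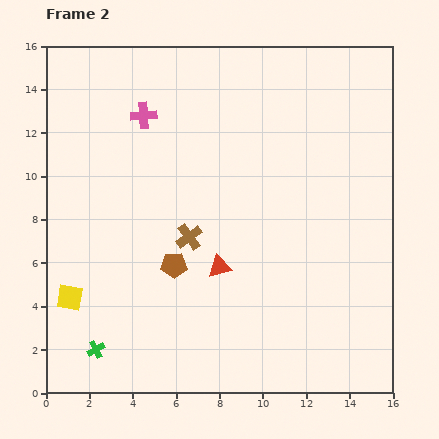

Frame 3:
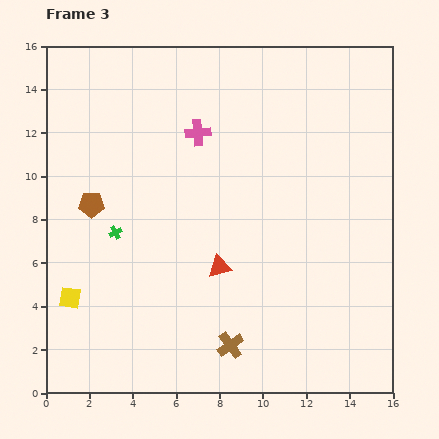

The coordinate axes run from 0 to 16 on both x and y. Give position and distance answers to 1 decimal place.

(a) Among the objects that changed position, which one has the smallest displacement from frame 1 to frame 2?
the pink cross

(moved 2.7)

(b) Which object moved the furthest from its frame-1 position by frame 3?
the brown cross

(moved 10.8; next 9.4)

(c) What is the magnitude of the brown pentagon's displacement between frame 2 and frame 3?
4.7

The brown pentagon moved from (5.9, 5.9) to (2.1, 8.7), a distance of √(3.8² + 2.8²) ≈ 4.7.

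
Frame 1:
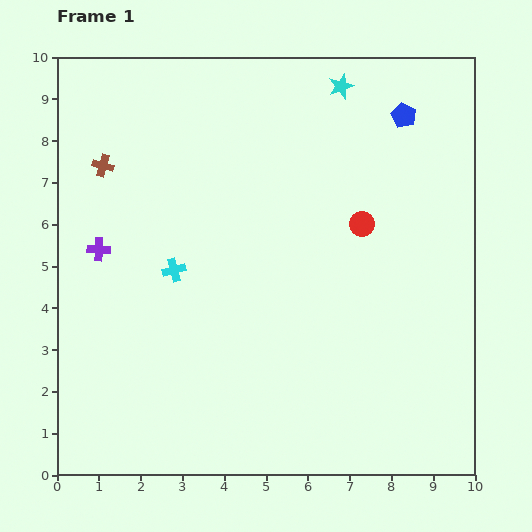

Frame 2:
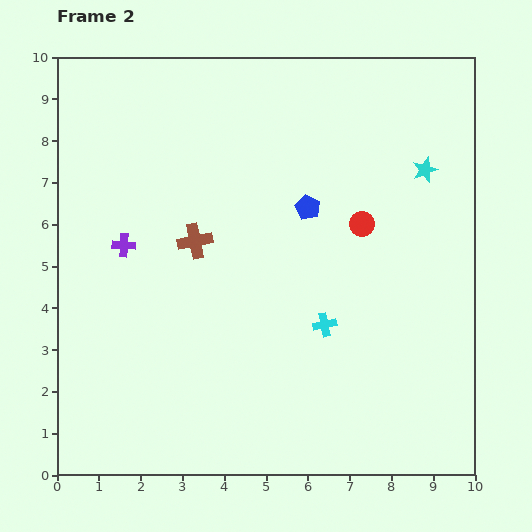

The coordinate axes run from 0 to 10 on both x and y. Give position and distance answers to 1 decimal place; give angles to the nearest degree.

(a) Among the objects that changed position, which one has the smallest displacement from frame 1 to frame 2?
the purple cross

(moved 0.6)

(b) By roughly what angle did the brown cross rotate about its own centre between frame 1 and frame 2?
27° counter-clockwise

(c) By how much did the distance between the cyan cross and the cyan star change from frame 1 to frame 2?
-1.5

Distance in frame 1: 5.9. Distance in frame 2: 4.4.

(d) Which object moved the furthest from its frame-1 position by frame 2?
the cyan cross

(moved 3.8; next 3.2)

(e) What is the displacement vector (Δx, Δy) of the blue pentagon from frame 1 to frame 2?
(-2.3, -2.2)

The blue pentagon was at (8.3, 8.6) in frame 1 and (6.0, 6.4) in frame 2.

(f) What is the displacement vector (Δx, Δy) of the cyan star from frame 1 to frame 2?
(2.0, -2.0)

The cyan star was at (6.8, 9.3) in frame 1 and (8.8, 7.3) in frame 2.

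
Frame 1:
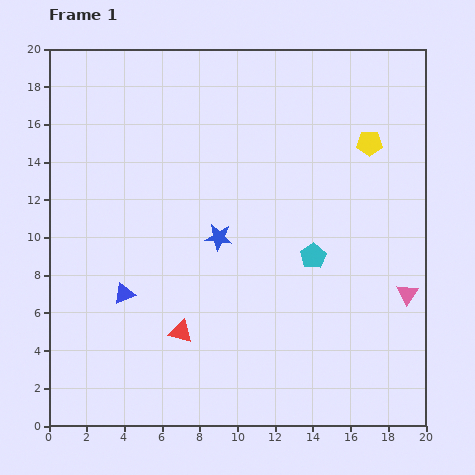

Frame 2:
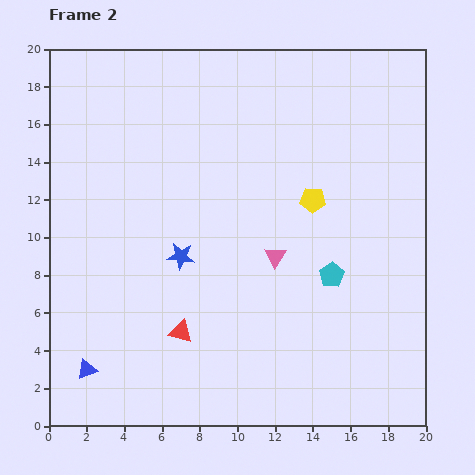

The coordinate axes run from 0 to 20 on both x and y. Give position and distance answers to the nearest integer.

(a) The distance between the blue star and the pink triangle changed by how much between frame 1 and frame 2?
-5

Distance in frame 1: 10. Distance in frame 2: 5.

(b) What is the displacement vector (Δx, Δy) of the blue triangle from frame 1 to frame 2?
(-2, -4)

The blue triangle was at (4, 7) in frame 1 and (2, 3) in frame 2.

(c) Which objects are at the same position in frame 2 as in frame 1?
the red triangle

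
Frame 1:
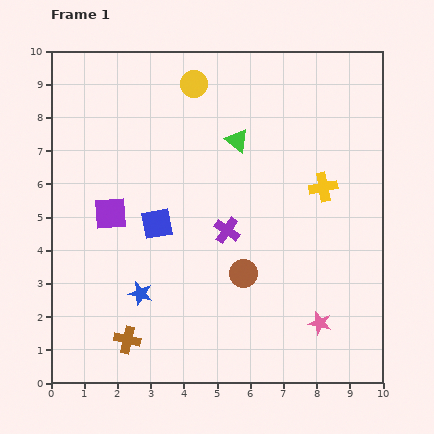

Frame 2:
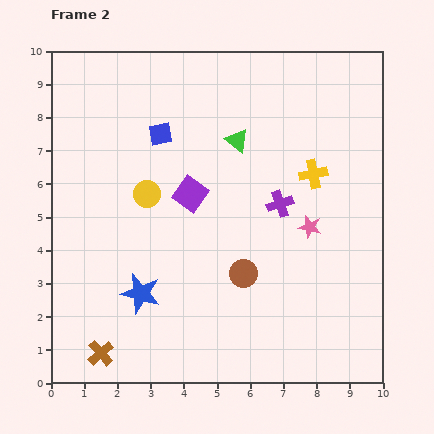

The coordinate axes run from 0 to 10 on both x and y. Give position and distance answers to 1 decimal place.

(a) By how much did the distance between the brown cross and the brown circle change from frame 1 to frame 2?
+0.9

Distance in frame 1: 4.0. Distance in frame 2: 4.9.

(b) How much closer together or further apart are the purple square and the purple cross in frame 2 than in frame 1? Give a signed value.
-0.8

Distance in frame 1: 3.5. Distance in frame 2: 2.7.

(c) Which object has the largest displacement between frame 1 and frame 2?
the yellow circle

(moved 3.6; next 2.9)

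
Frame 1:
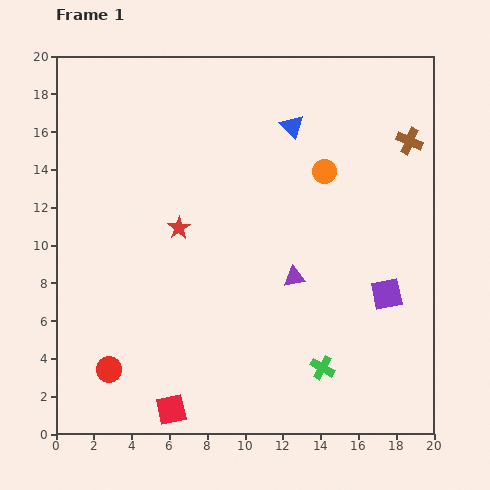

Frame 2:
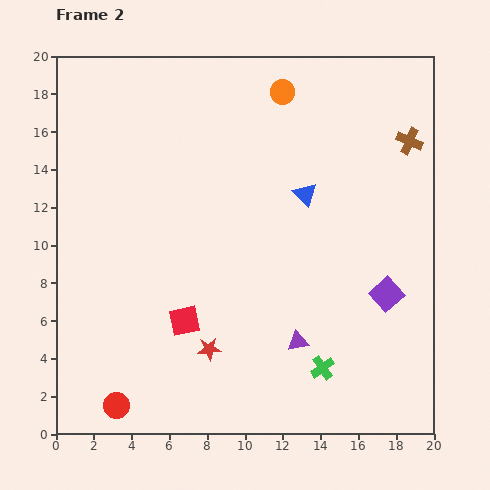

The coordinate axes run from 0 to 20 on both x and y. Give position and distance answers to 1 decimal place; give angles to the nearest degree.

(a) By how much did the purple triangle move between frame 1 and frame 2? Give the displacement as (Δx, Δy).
(0.2, -3.4)

The purple triangle was at (12.6, 8.3) in frame 1 and (12.8, 4.9) in frame 2.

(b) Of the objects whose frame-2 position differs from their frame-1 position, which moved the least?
the red circle

(moved 1.9)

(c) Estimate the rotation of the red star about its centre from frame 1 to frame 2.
29° clockwise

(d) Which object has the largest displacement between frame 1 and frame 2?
the red star

(moved 6.6; next 4.8)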